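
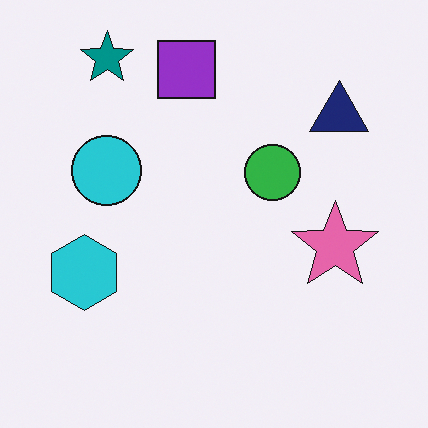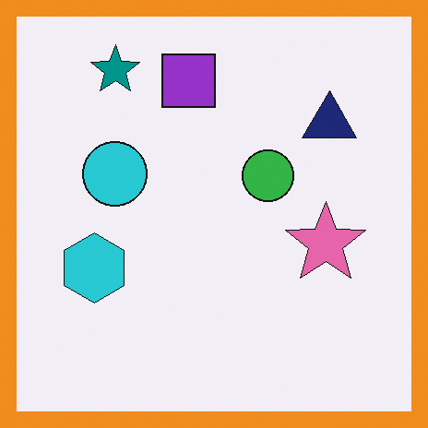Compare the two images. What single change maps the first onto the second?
The transformation is: framed with a orange border.

A solid orange frame runs around the edge of the second image, with the content slightly shrunk inside it.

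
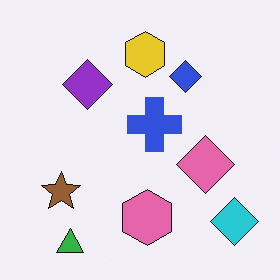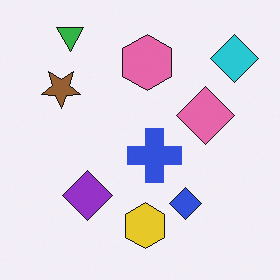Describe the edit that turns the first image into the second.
This is the original image flipped vertically (top ↔ bottom).

The green triangle is in the bottom-left of the first image and the top-left of the second — shapes on opposite sides of the horizontal midline have swapped in a mirror flip.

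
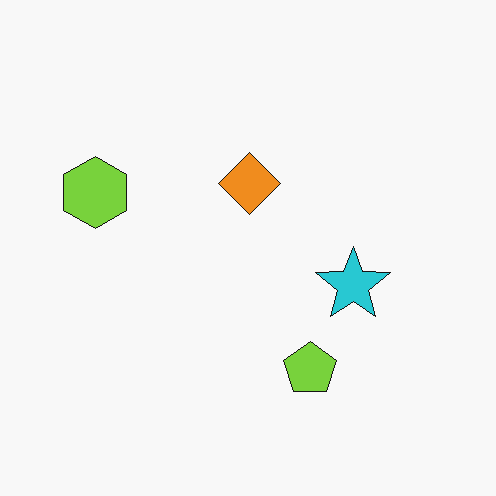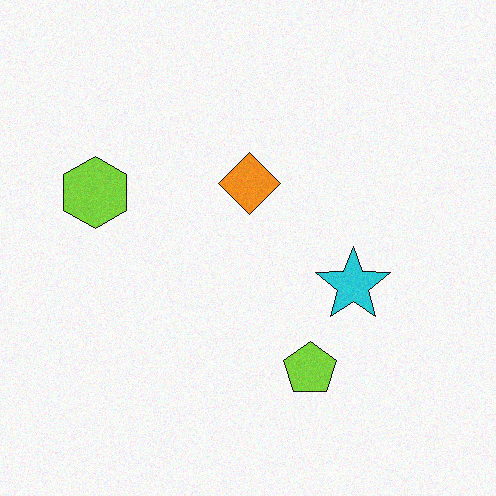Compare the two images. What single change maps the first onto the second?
The transformation is: degraded with subtle gaussian noise.

Random speckle covers the whole image, including the flat background.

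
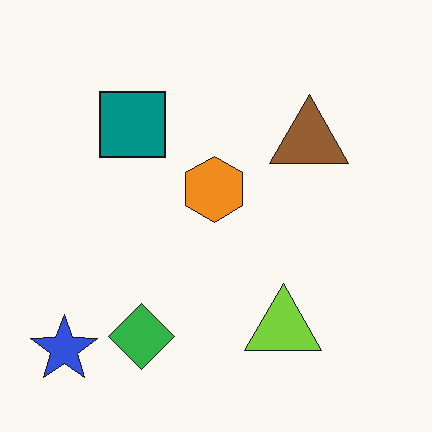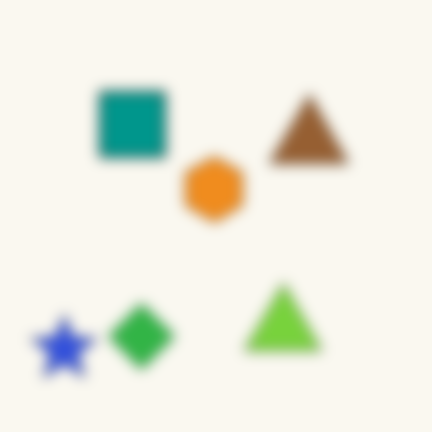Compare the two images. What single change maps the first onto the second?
Strongly gaussian-blurred.

Shape edges and outlines are uniformly softened across the whole image.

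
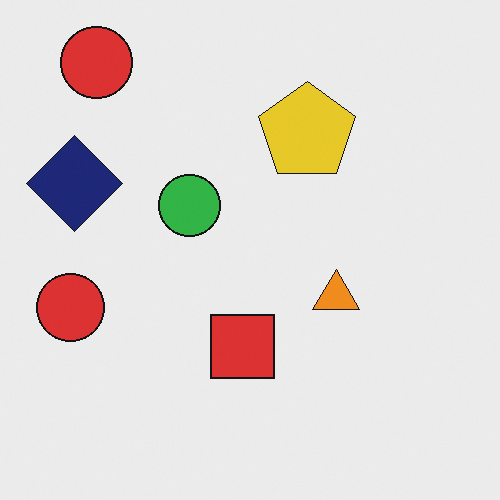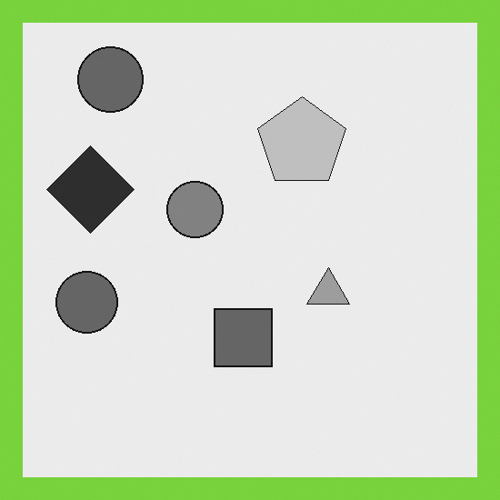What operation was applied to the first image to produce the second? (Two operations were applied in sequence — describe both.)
The transformation is: converted to grayscale, then framed with a lime border.

All color is removed — every shape is now a shade of grey. A solid lime frame runs around the edge of the second image, with the content slightly shrunk inside it.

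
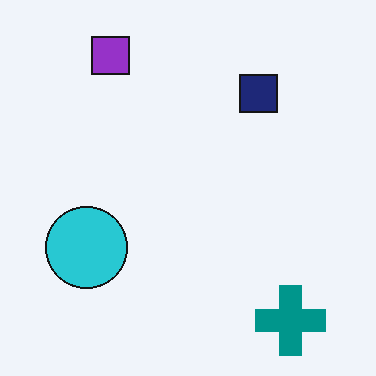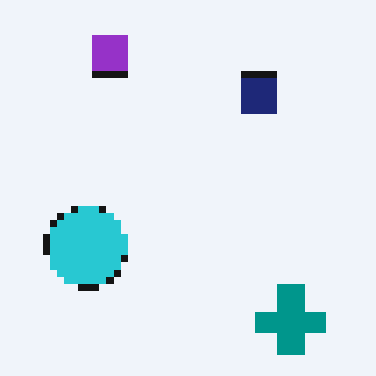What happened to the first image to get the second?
The second image is the first moderately pixelated.

Shapes are reduced to large square blocks; fine edges and outlines are lost — a downscale-then-upscale (mosaic) effect.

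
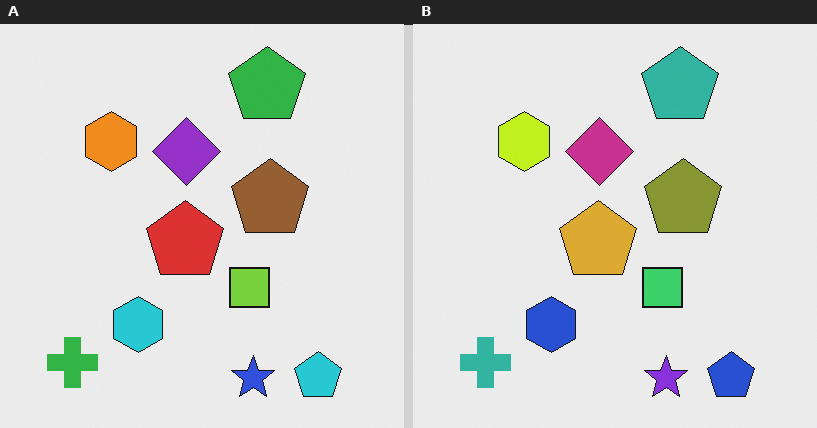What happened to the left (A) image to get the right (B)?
The right (B) image is the left (A) hue-shifted slightly.

Every shape's color has rotated by the same amount around the hue wheel — a uniform hue shift.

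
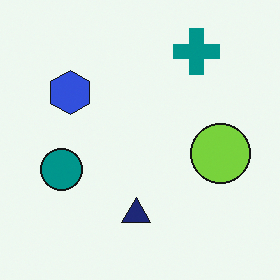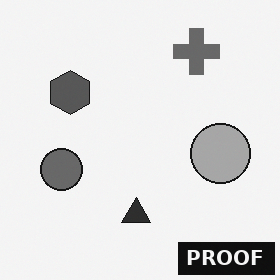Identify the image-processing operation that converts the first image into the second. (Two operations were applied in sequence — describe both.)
Converted to grayscale, then watermarked with the text "PROOF" in the lower-right corner.

All color is removed — every shape is now a shade of grey. A dark label reading "PROOF" appears in the lower-right corner.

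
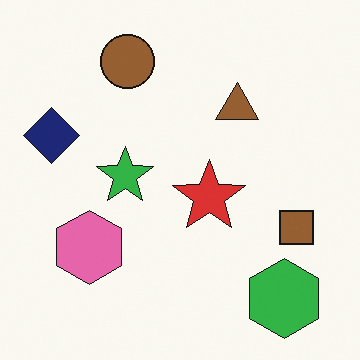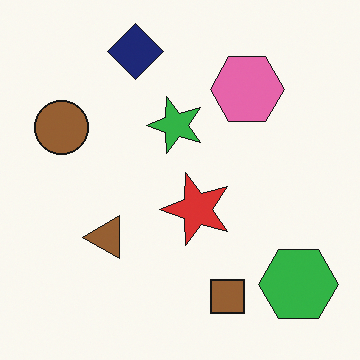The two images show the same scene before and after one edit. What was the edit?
This is the original image transposed (reflected across the top-left ↔ bottom-right diagonal).

Shapes have swapped their row and column positions — what was in the top-right is now in the bottom-left — a diagonal reflection.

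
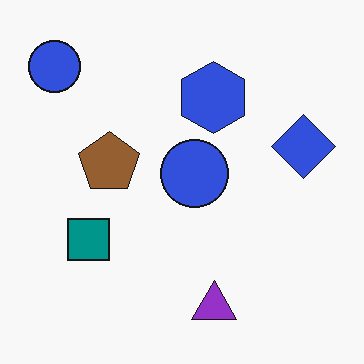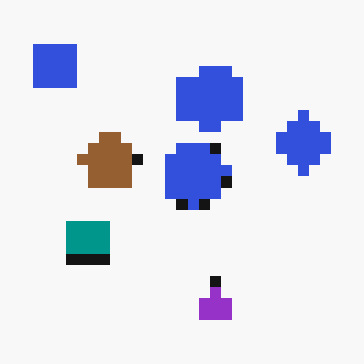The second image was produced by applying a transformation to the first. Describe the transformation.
The second image is the first coarsely pixelated.

Shapes are reduced to large square blocks; fine edges and outlines are lost — a downscale-then-upscale (mosaic) effect.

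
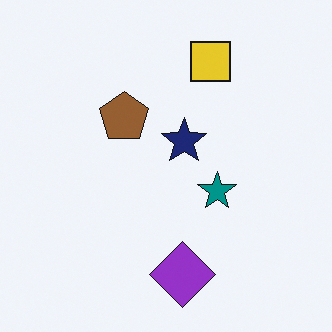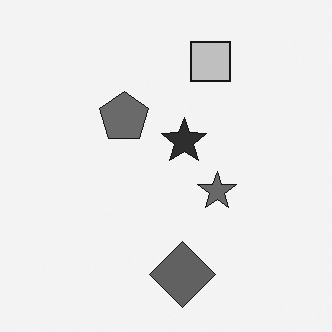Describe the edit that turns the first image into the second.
The image was converted to grayscale.

All color is removed — every shape is now a shade of grey.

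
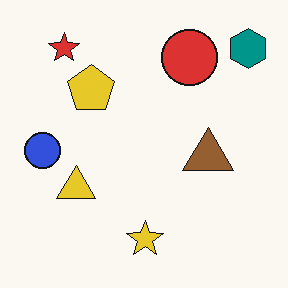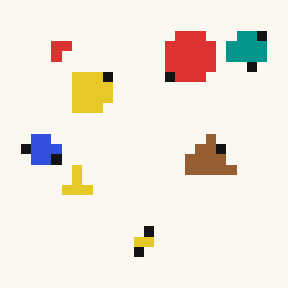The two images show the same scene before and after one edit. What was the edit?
Coarsely pixelated.

Shapes are reduced to large square blocks; fine edges and outlines are lost — a downscale-then-upscale (mosaic) effect.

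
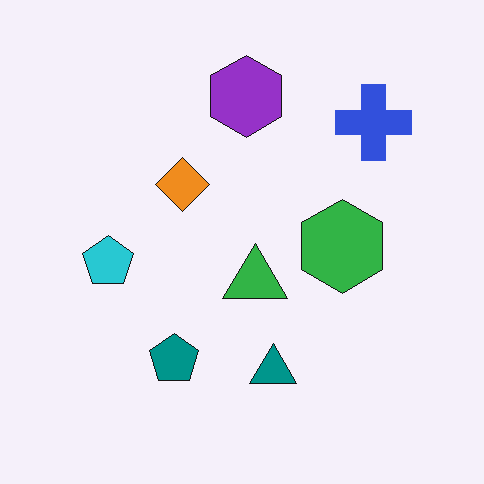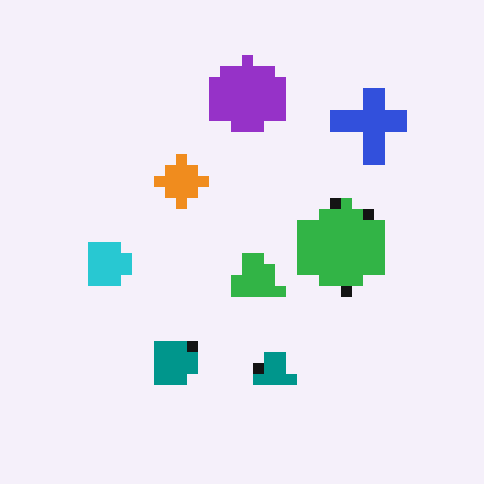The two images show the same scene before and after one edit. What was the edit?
This is the original image heavily pixelated into large blocks.

Shapes are reduced to large square blocks; fine edges and outlines are lost — a downscale-then-upscale (mosaic) effect.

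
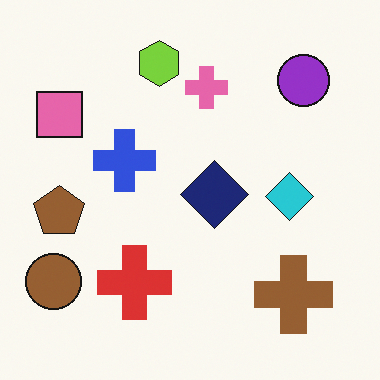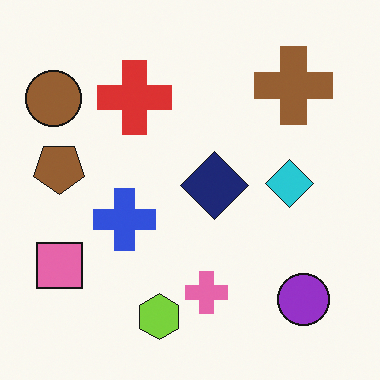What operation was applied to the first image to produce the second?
The transformation is: flipped vertically (top ↔ bottom).

The lime hexagon is in the top of the first image and the bottom of the second — shapes on opposite sides of the horizontal midline have swapped in a mirror flip.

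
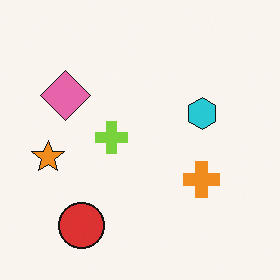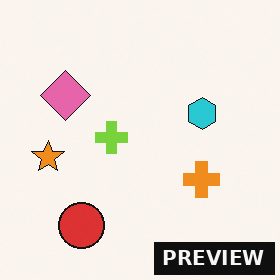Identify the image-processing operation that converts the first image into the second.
This is the original image watermarked with the text "PREVIEW" in the lower-right corner.

A dark label reading "PREVIEW" appears in the lower-right corner.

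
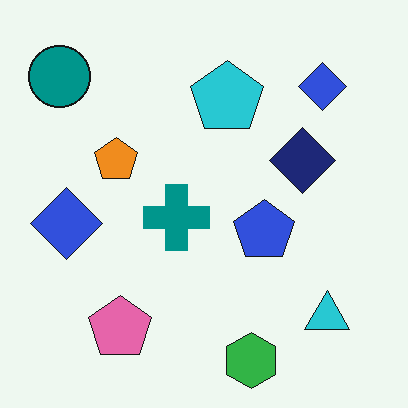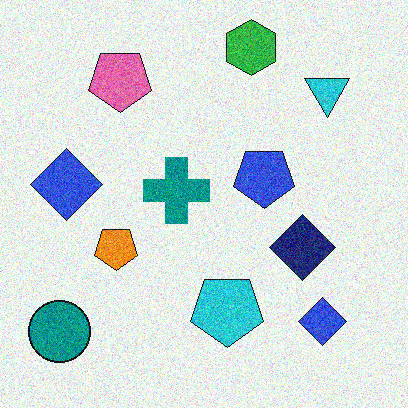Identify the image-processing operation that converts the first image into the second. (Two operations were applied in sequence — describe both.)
Flipped vertically (top ↔ bottom), then degraded with moderate additive noise.

The green hexagon is in the bottom of the first image and the top of the second — shapes on opposite sides of the horizontal midline have swapped in a mirror flip. Random speckle covers the whole image, including the flat background.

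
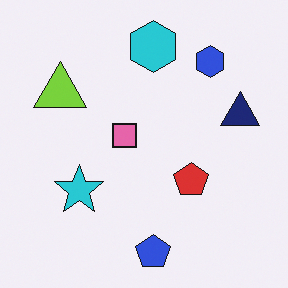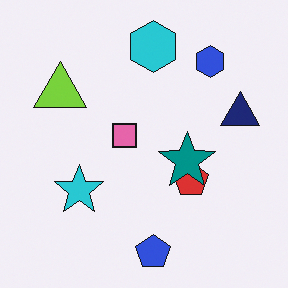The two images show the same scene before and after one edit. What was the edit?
The second image is the first overlaid with an additional teal star.

A teal star appears in the second image that is absent from the first.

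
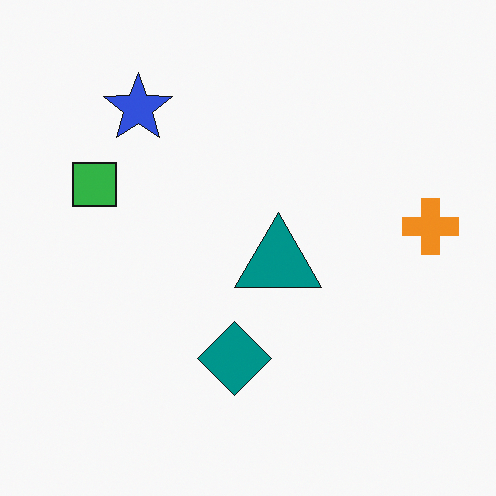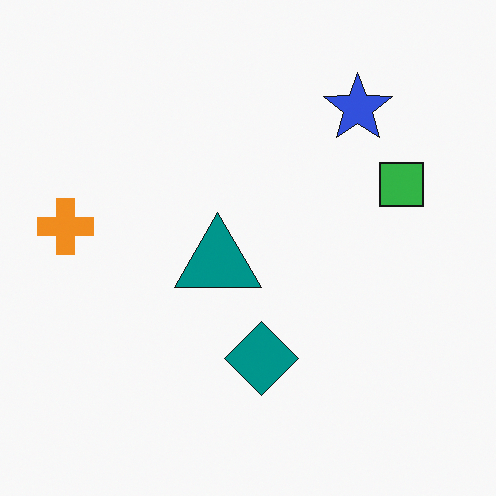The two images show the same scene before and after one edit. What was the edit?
It was flipped horizontally (left ↔ right).

The orange cross is in the right of the first image and the left of the second — shapes on opposite sides of the vertical midline have swapped in a mirror flip.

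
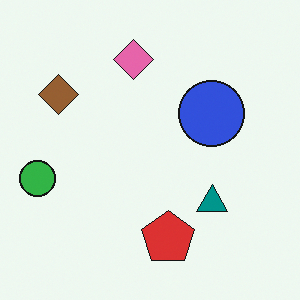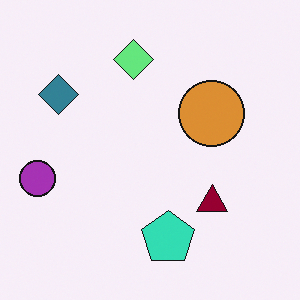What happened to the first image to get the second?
Hue-shifted through roughly half the color wheel.

Every shape's color has rotated by the same amount around the hue wheel — a uniform hue shift.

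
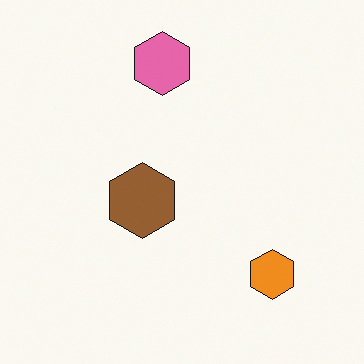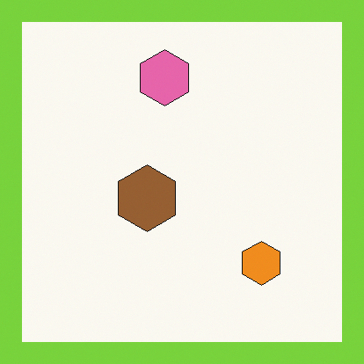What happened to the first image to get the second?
This is the original image framed with a lime border.

A solid lime frame runs around the edge of the second image, with the content slightly shrunk inside it.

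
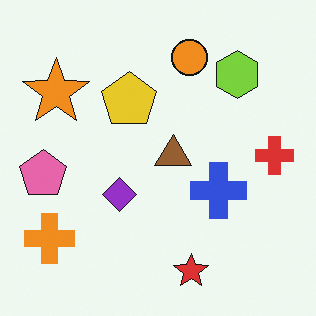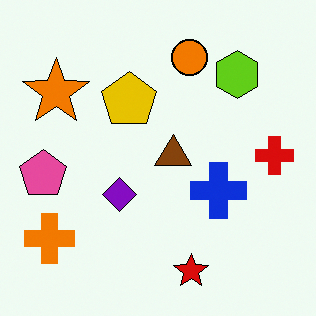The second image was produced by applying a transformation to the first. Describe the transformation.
Given slightly increased contrast.

Tones are pushed away from mid-grey across the whole image — a global contrast change.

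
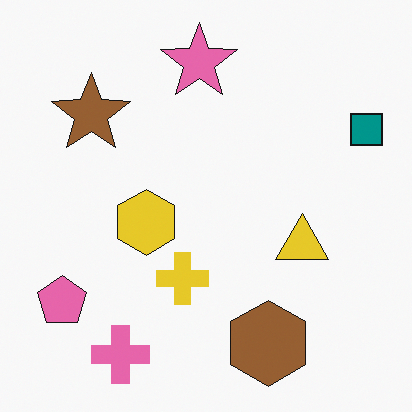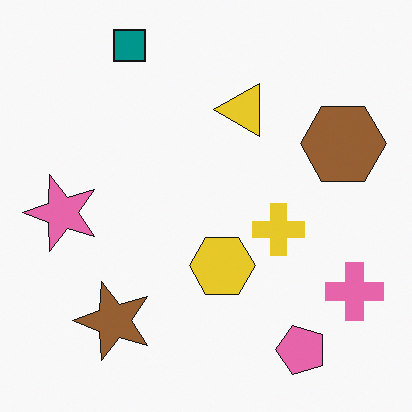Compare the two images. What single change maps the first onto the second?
The transformation is: rotated 90° counter-clockwise.

The teal square sits in the top-right of the first image and the top-left of the second — consistent with a whole-image 90° counter-clockwise rotation.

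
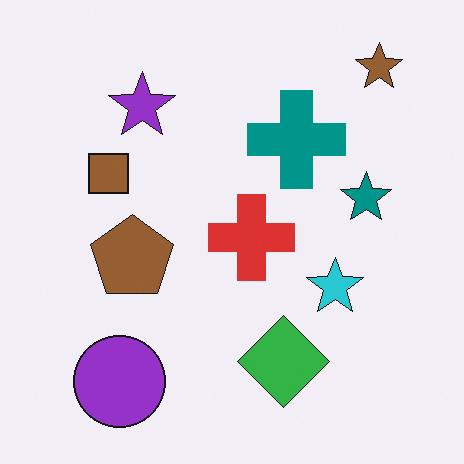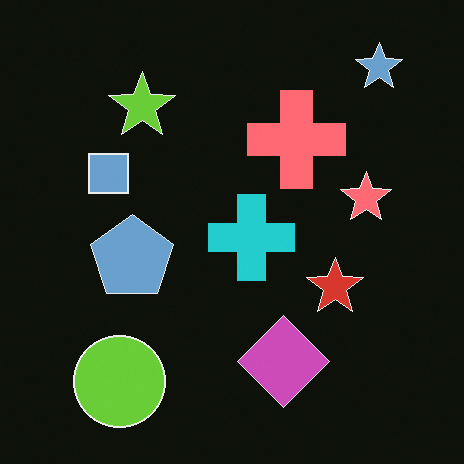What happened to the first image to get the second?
The transformation is: color-inverted (negative).

The light background has become dark and every shape's color is its complement — a photographic negative.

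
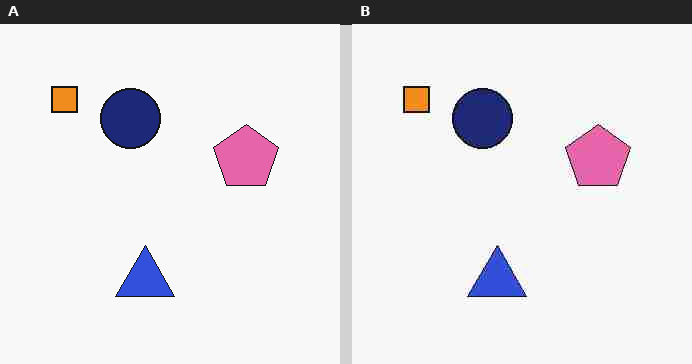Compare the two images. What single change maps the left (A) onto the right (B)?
This is the original image heavily JPEG-compressed with obvious blocking artifacts.

Blocky 8×8 compression artifacts appear around shape edges and the flat background shows ringing — characteristic JPEG degradation.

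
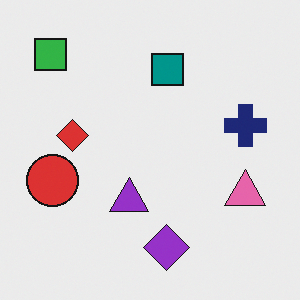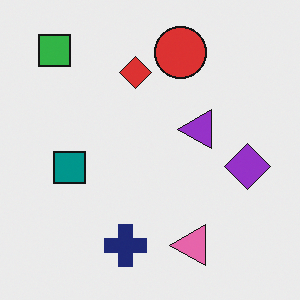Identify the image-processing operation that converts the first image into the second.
The transformation is: transposed (reflected across the top-left ↔ bottom-right diagonal).

Shapes have swapped their row and column positions — what was in the top-right is now in the bottom-left — a diagonal reflection.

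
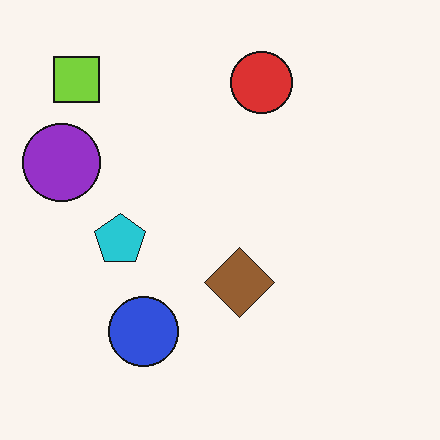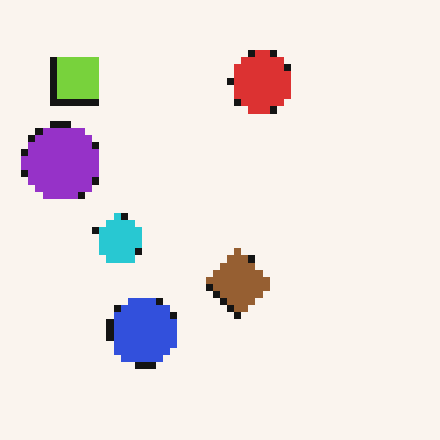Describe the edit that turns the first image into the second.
Pixelated into visible square blocks.

Shapes are reduced to large square blocks; fine edges and outlines are lost — a downscale-then-upscale (mosaic) effect.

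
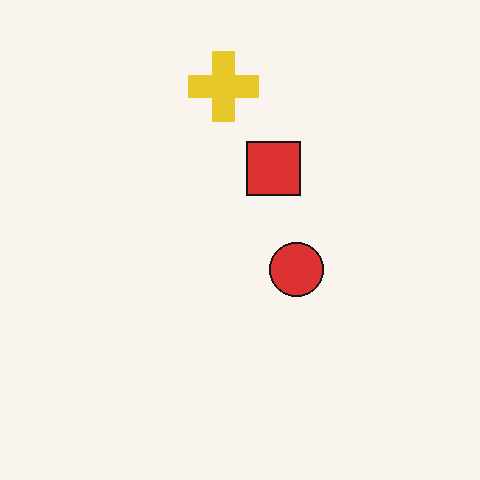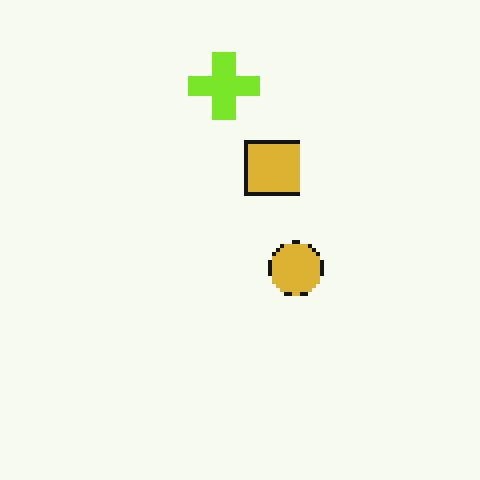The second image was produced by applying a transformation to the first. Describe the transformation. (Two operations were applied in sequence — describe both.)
Hue-shifted by a small amount, then lightly pixelated (a mild mosaic effect).

Every shape's color has rotated by the same amount around the hue wheel — a uniform hue shift. Shapes are reduced to large square blocks; fine edges and outlines are lost — a downscale-then-upscale (mosaic) effect.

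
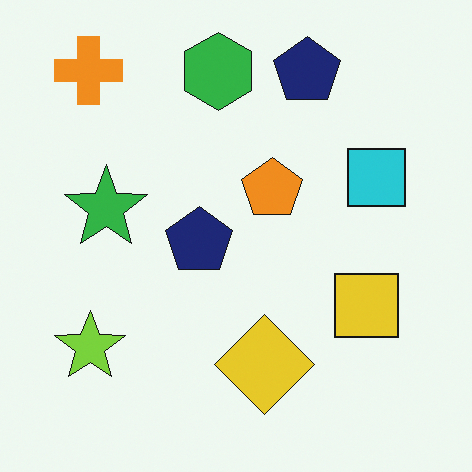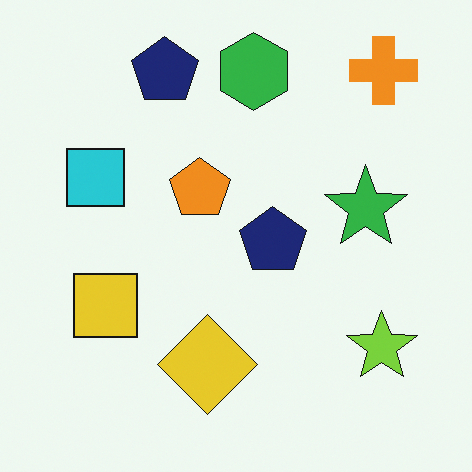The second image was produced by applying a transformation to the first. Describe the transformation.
Flipped horizontally (left ↔ right).

The orange cross is in the top-left of the first image and the top-right of the second — shapes on opposite sides of the vertical midline have swapped in a mirror flip.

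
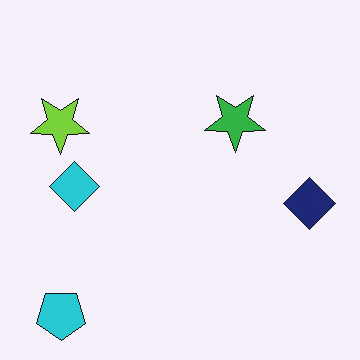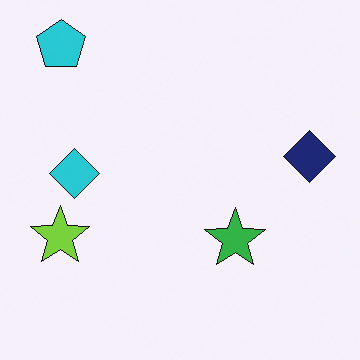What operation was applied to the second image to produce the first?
The transformation is: flipped vertically (top ↔ bottom).

The cyan pentagon is in the top-left of the second image and the bottom-left of the first — shapes on opposite sides of the horizontal midline have swapped in a mirror flip.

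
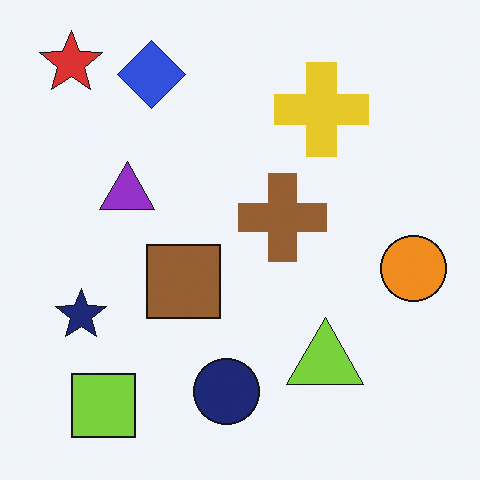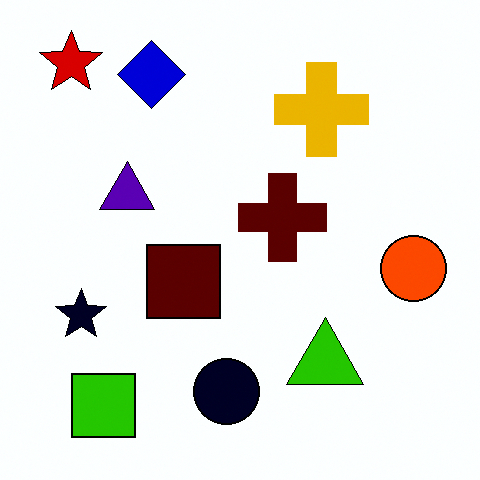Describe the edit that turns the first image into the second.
The image was given much higher contrast.

Tones are pushed away from mid-grey across the whole image — a global contrast change.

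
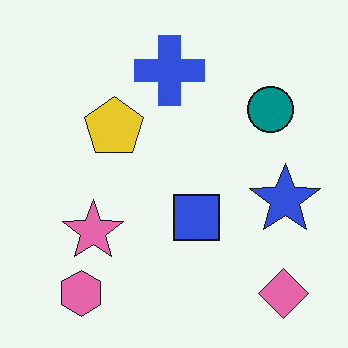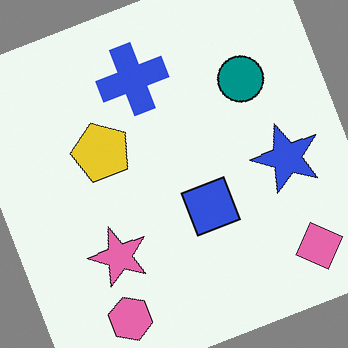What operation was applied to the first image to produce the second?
The transformation is: rotated counter-clockwise by a clearly visible amount.

Every shape is tilted by the same angle and the image corners show triangular fill wedges — a whole-image rotation by a non-right angle.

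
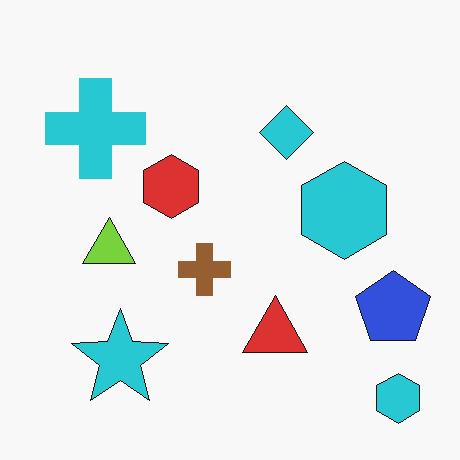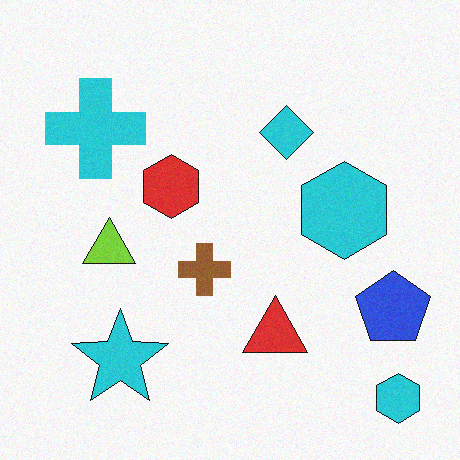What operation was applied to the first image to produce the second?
The image was degraded with light additive noise.

Random speckle covers the whole image, including the flat background.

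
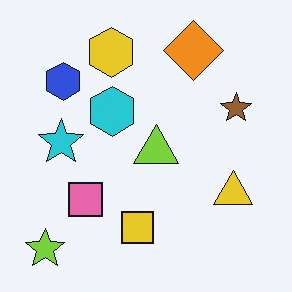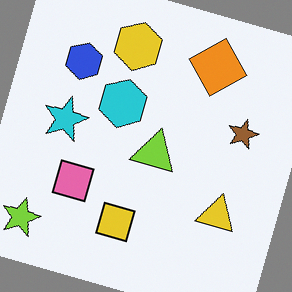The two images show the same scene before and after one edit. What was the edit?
The second image is the first rotated clockwise by a moderate amount.

Every shape is tilted by the same angle and the image corners show triangular fill wedges — a whole-image rotation by a non-right angle.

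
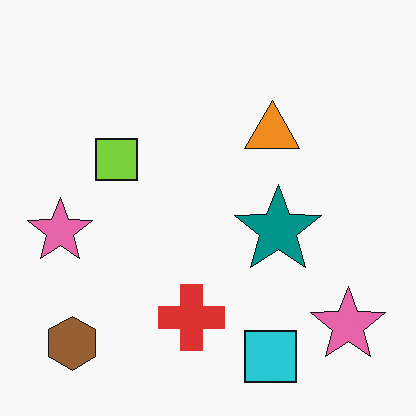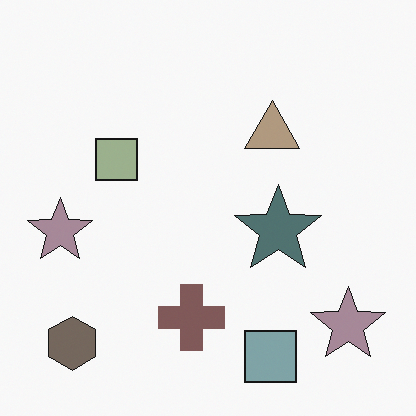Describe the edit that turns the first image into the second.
It was heavily desaturated.

All colors are more muted and greyish — a global saturation change.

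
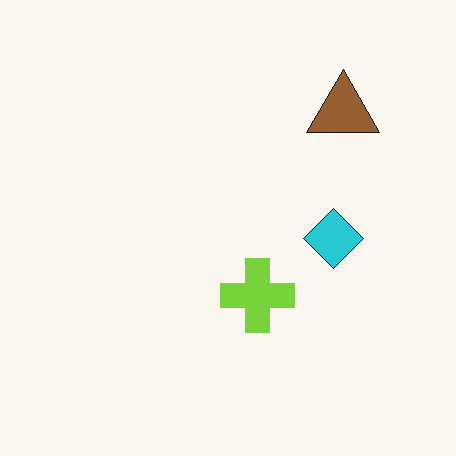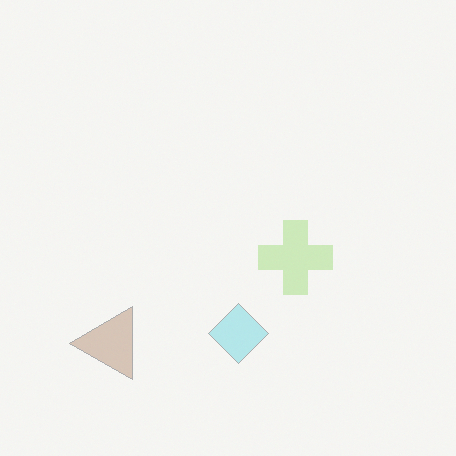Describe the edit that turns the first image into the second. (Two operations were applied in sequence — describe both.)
The second image is the first washed out (contrast reduced), then transposed (reflected across the top-left ↔ bottom-right diagonal).

Tones are pushed toward mid-grey across the whole image — a global contrast change. Shapes have swapped their row and column positions — what was in the top-right is now in the bottom-left — a diagonal reflection.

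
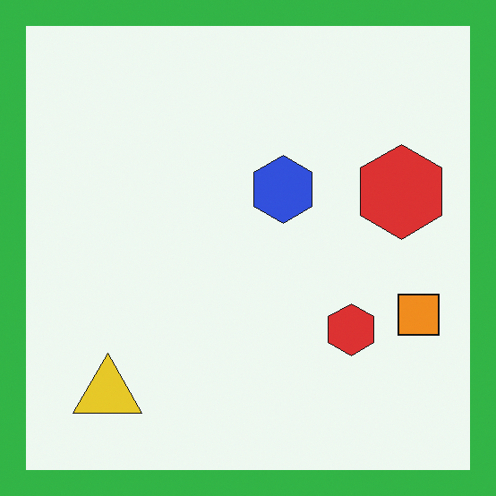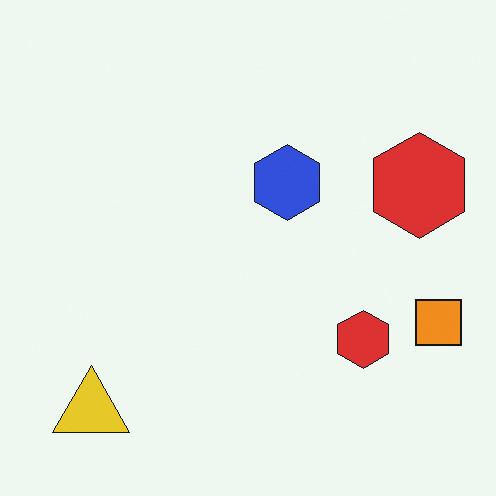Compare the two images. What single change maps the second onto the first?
The image was framed with a green border.

A solid green frame runs around the edge of the first image, with the content slightly shrunk inside it.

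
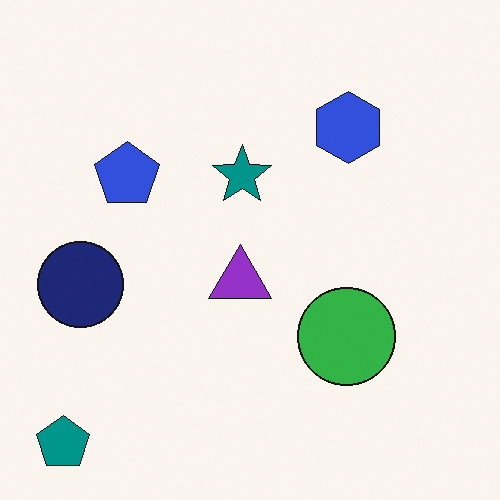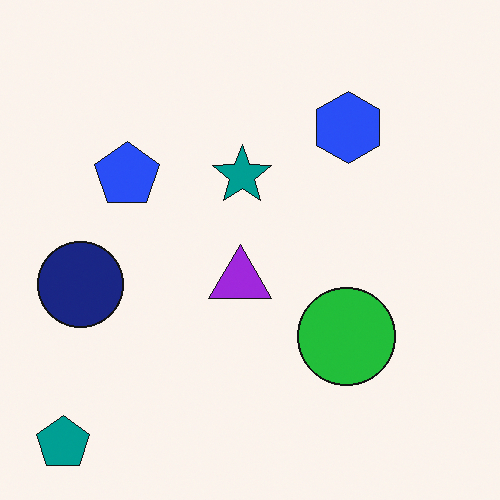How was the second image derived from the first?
Slightly oversaturated.

All colors are more vivid — a global saturation change.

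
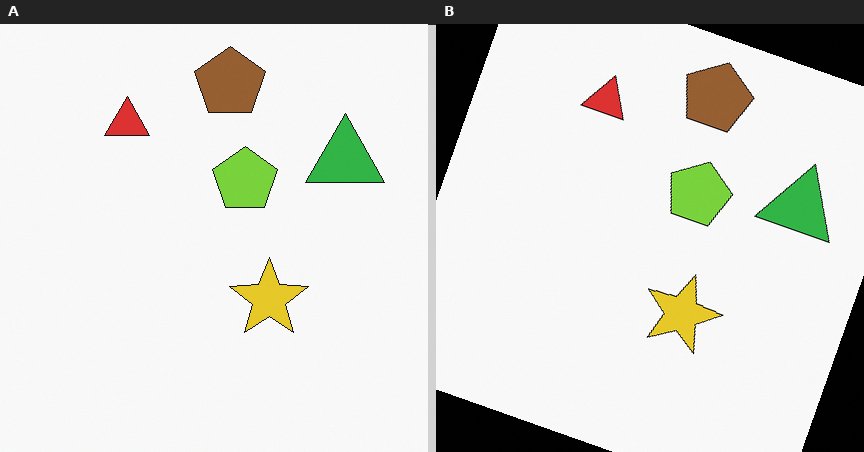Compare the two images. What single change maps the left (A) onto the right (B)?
It was rotated clockwise by a clearly visible amount.

Every shape is tilted by the same angle and the image corners show triangular fill wedges — a whole-image rotation by a non-right angle.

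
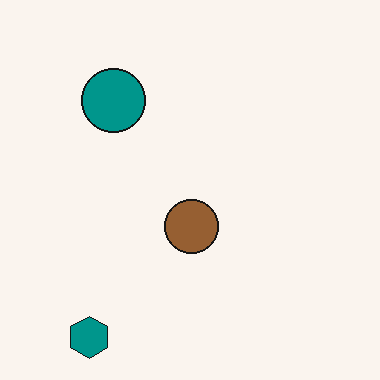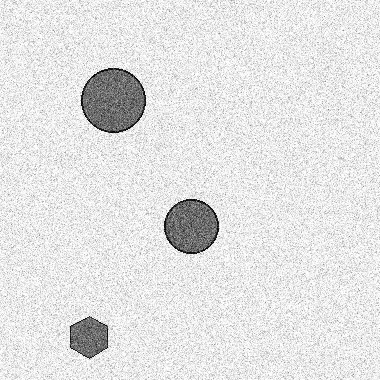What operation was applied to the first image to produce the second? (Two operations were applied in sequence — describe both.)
It was degraded with heavy additive noise, then converted to grayscale.

Random speckle covers the whole image, including the flat background. All color is removed — every shape is now a shade of grey.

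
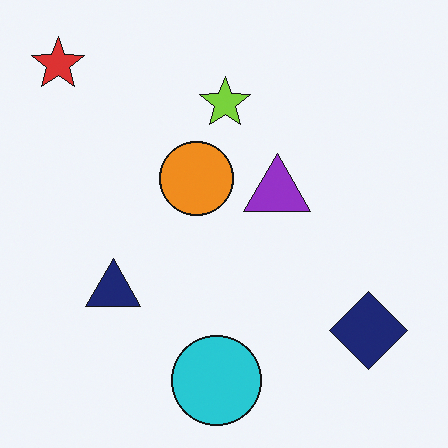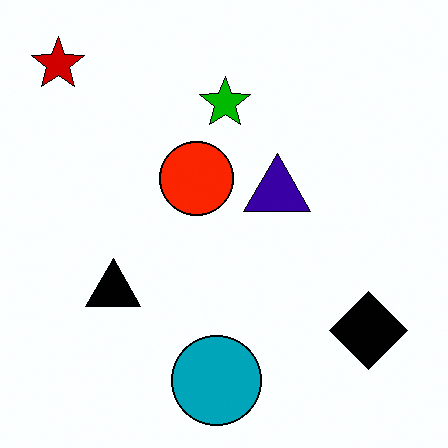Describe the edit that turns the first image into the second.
It was boosted in contrast.

Tones are pushed away from mid-grey across the whole image — a global contrast change.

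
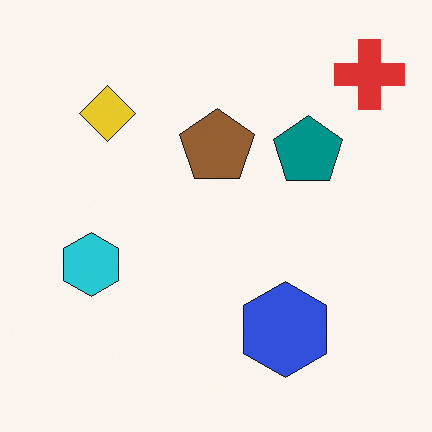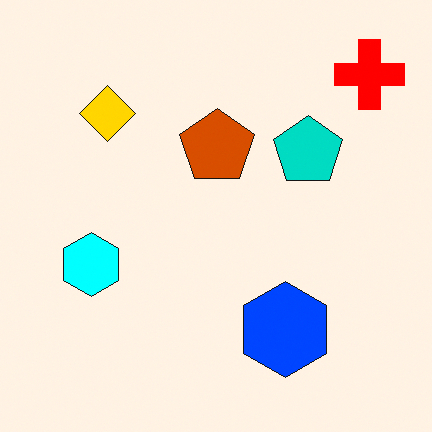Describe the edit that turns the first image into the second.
The transformation is: made much more vivid (saturation change).

All colors are more vivid — a global saturation change.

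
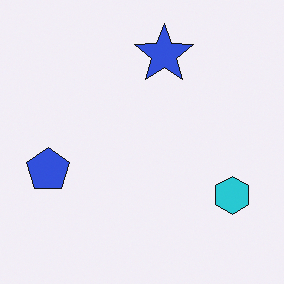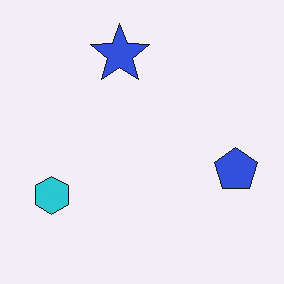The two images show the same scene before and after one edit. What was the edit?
This is the original image flipped horizontally (left ↔ right).

The blue pentagon is in the left of the first image and the right of the second — shapes on opposite sides of the vertical midline have swapped in a mirror flip.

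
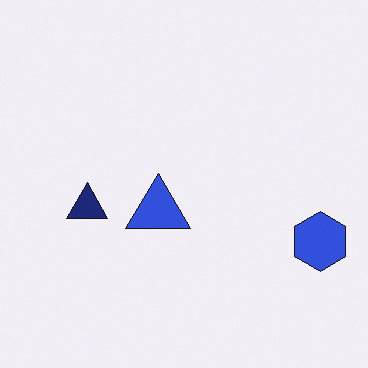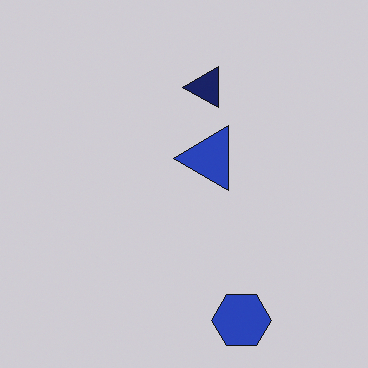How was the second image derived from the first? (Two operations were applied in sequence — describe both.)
The transformation is: transposed (reflected across the top-left ↔ bottom-right diagonal), then darkened a little.

Shapes have swapped their row and column positions — what was in the top-right is now in the bottom-left — a diagonal reflection. Every pixel — background and shapes alike — is uniformly darkened.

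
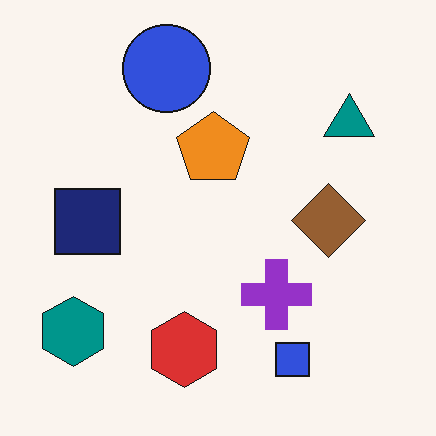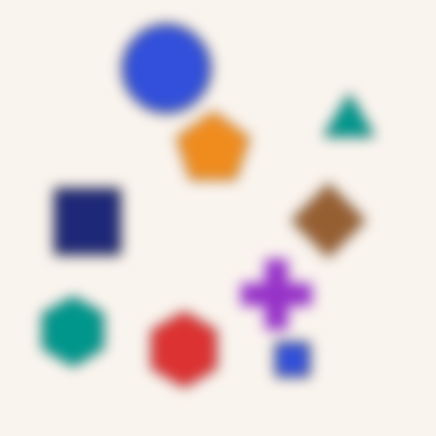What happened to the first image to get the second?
This is the original image heavily blurred.

Shape edges and outlines are uniformly softened across the whole image.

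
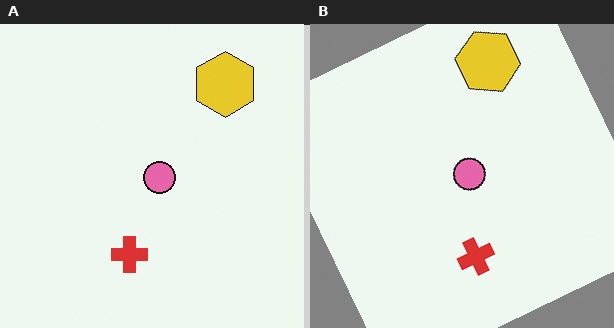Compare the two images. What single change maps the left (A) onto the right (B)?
Rotated counter-clockwise by a clearly visible amount.

Every shape is tilted by the same angle and the image corners show triangular fill wedges — a whole-image rotation by a non-right angle.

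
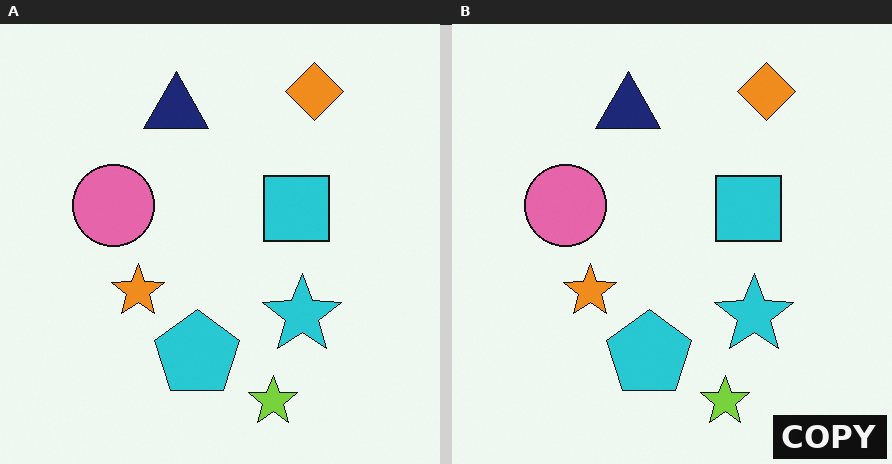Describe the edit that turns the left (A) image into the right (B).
The right (B) image is the left (A) watermarked with the text "COPY" in the lower-right corner.

A dark label reading "COPY" appears in the lower-right corner.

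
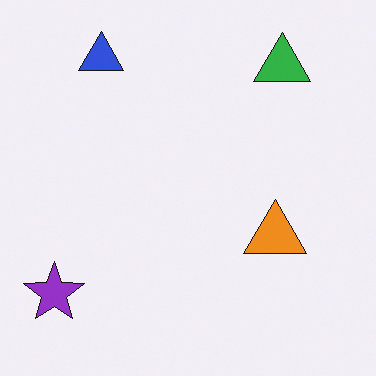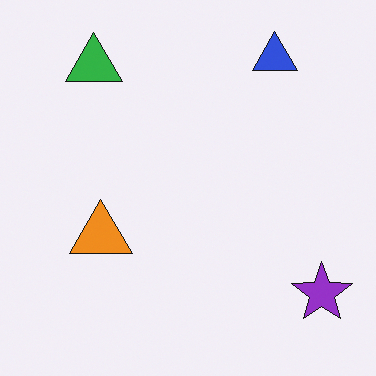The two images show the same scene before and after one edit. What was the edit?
Flipped horizontally (left ↔ right).

The purple star is in the bottom-left of the first image and the bottom-right of the second — shapes on opposite sides of the vertical midline have swapped in a mirror flip.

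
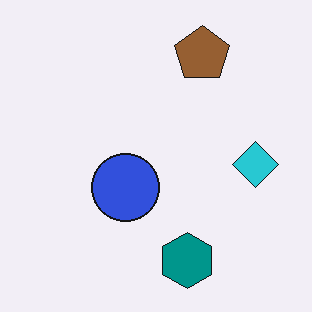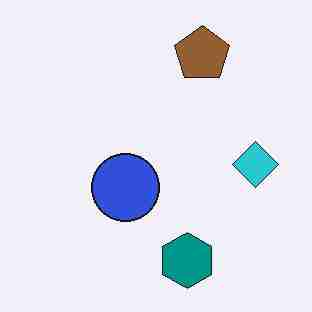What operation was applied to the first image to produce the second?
Heavily JPEG-compressed with obvious blocking artifacts.

Blocky 8×8 compression artifacts appear around shape edges and the flat background shows ringing — characteristic JPEG degradation.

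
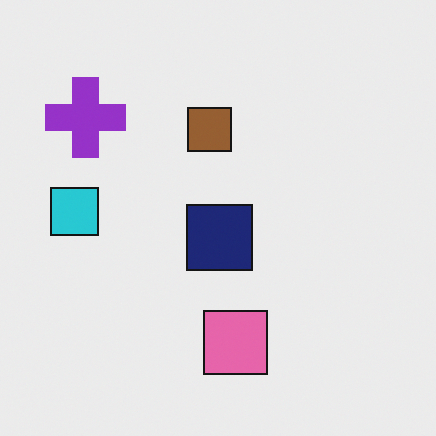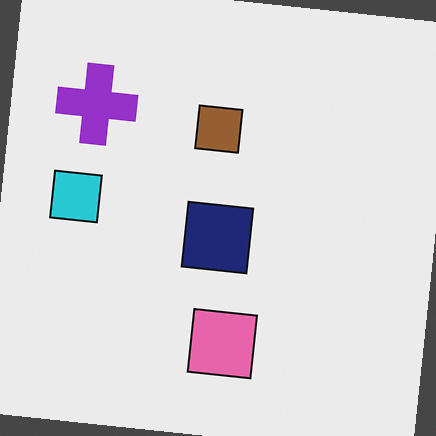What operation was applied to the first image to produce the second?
Rotated clockwise by a small amount.

Every shape is tilted by the same angle and the image corners show triangular fill wedges — a whole-image rotation by a non-right angle.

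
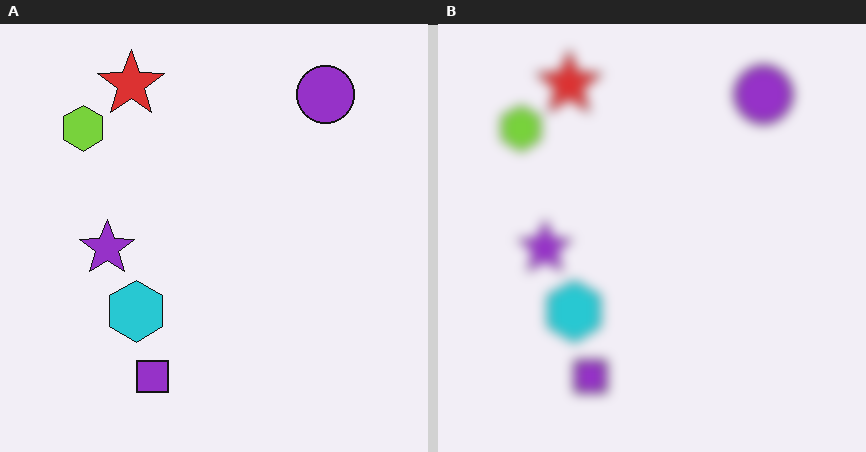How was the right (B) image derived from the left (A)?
The right (B) image is the left (A) heavily blurred.

Shape edges and outlines are uniformly softened across the whole image.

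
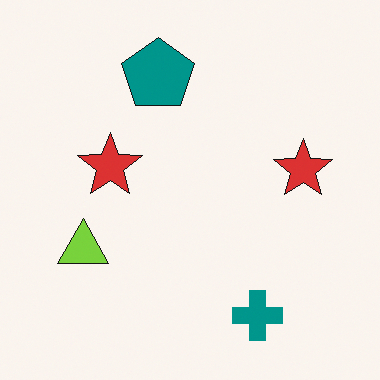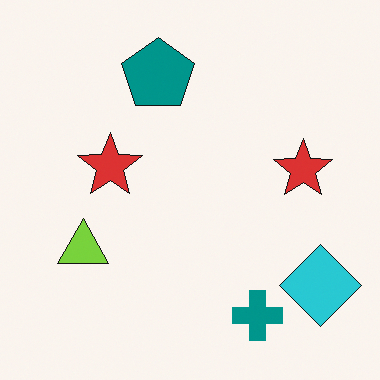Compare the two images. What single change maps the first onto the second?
This is the original image overlaid with an additional cyan diamond.

A cyan diamond appears in the second image that is absent from the first.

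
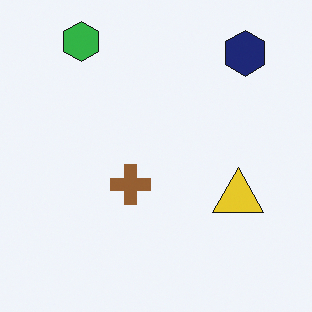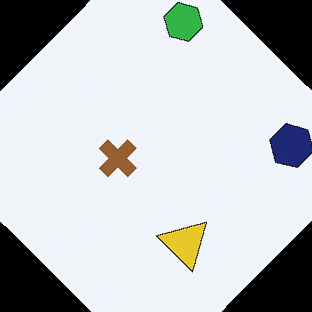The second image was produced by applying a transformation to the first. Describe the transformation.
It was rotated clockwise by a large amount — several tens of degrees.

Every shape is tilted by the same angle and the image corners show triangular fill wedges — a whole-image rotation by a non-right angle.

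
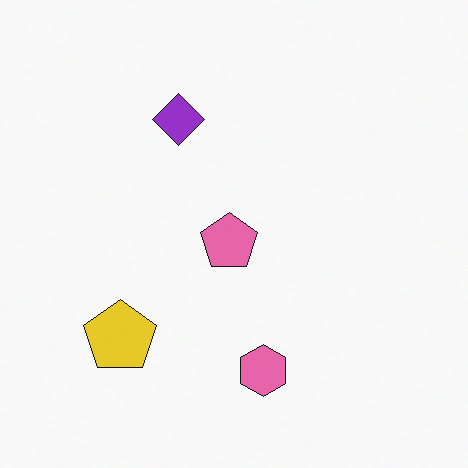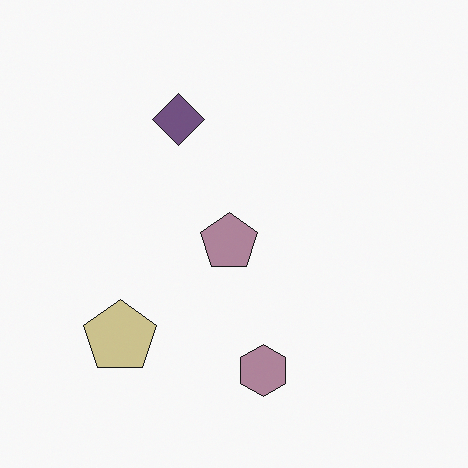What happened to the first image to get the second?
The second image is the first heavily desaturated.

All colors are more muted and greyish — a global saturation change.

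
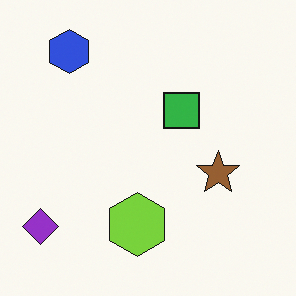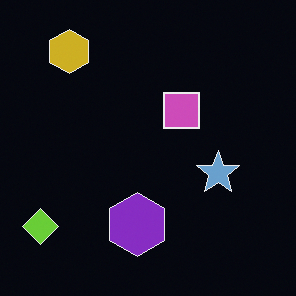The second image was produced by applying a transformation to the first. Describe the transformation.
Color-inverted (negative).

The light background has become dark and every shape's color is its complement — a photographic negative.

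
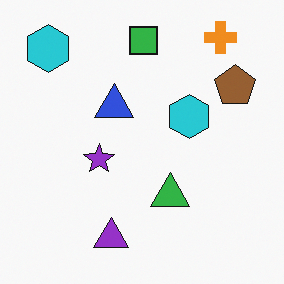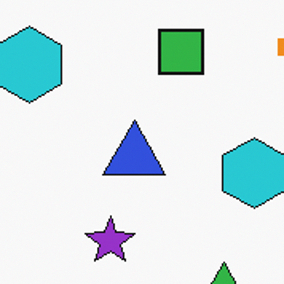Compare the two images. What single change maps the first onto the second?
It was cropped slightly and scaled back up.

The visible shapes are larger and the field of view is narrower; shapes near the original edges may be partly or wholly outside the frame — a crop-and-rescale.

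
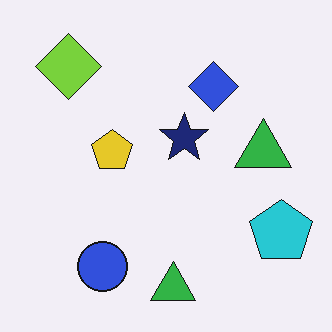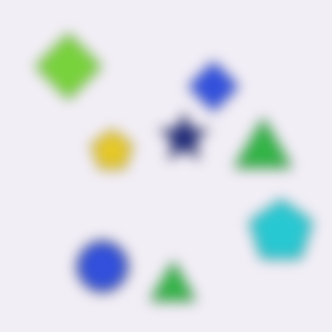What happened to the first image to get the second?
Heavily blurred.

Shape edges and outlines are uniformly softened across the whole image.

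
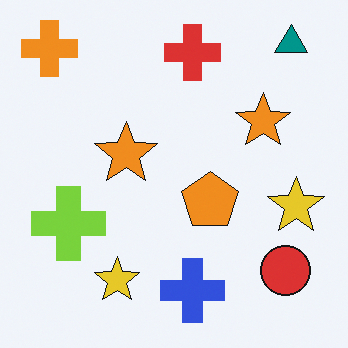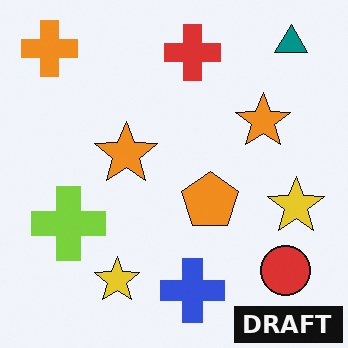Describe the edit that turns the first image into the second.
The image was watermarked with the text "DRAFT" in the lower-right corner.

A dark label reading "DRAFT" appears in the lower-right corner.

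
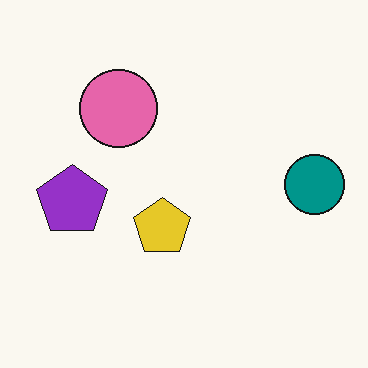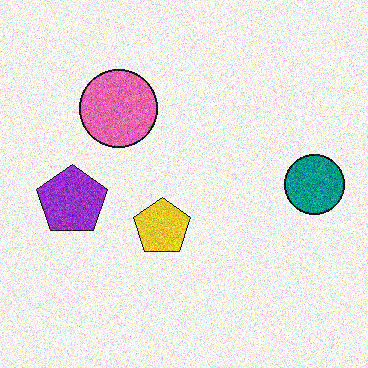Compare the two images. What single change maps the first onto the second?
The transformation is: degraded with a thick layer of grain.

Random speckle covers the whole image, including the flat background.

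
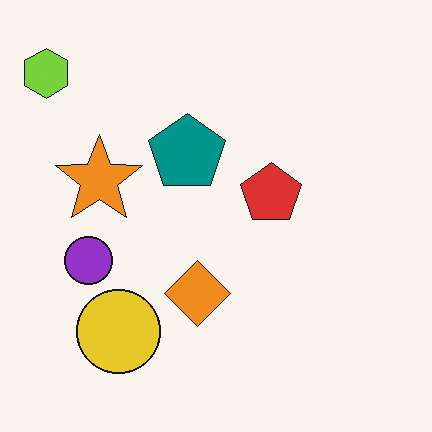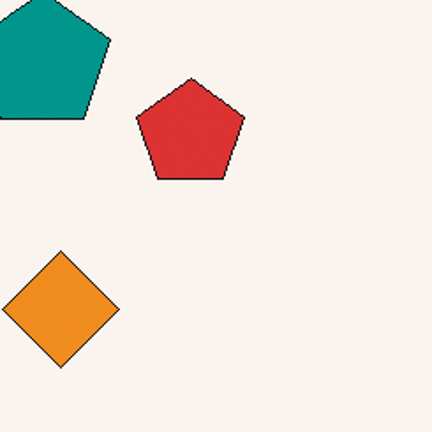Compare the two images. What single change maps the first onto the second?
It was cropped tightly and scaled back up.

The visible shapes are larger and the field of view is narrower; shapes near the original edges may be partly or wholly outside the frame — a crop-and-rescale.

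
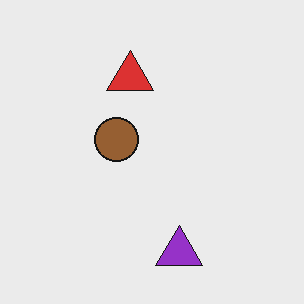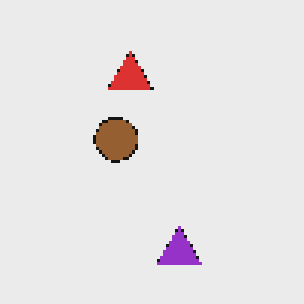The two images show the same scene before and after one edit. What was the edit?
The image was mildly pixelated.

Shapes are reduced to large square blocks; fine edges and outlines are lost — a downscale-then-upscale (mosaic) effect.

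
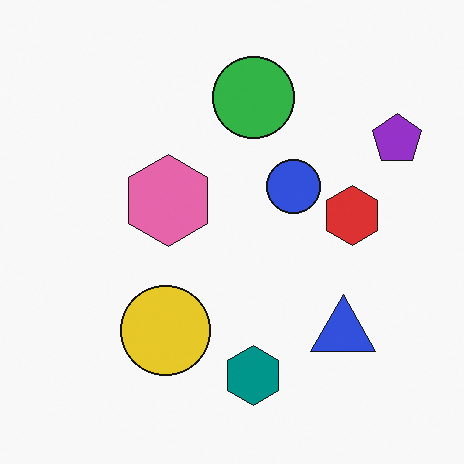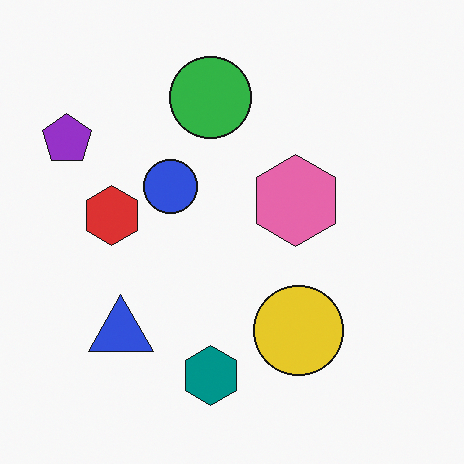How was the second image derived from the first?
The second image is the first flipped horizontally (left ↔ right).

The purple pentagon is in the top-right of the first image and the top-left of the second — shapes on opposite sides of the vertical midline have swapped in a mirror flip.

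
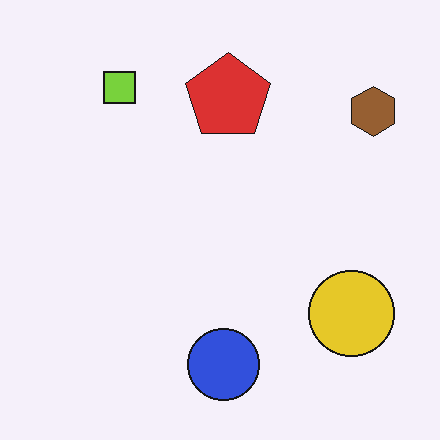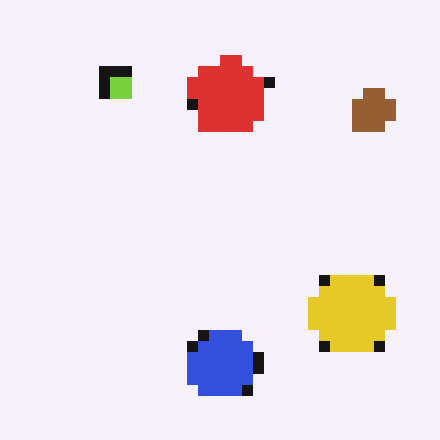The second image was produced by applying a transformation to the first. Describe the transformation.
This is the original image coarsely pixelated.

Shapes are reduced to large square blocks; fine edges and outlines are lost — a downscale-then-upscale (mosaic) effect.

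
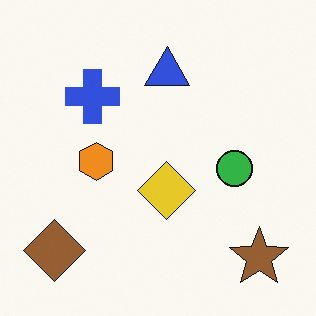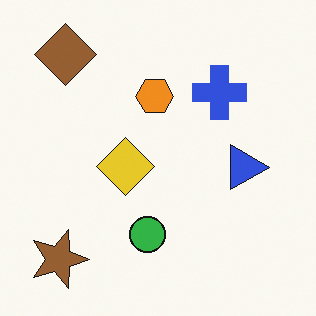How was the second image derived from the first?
Rotated 90° clockwise.

The brown star sits in the bottom-right of the first image and the bottom-left of the second — consistent with a whole-image 90° clockwise rotation.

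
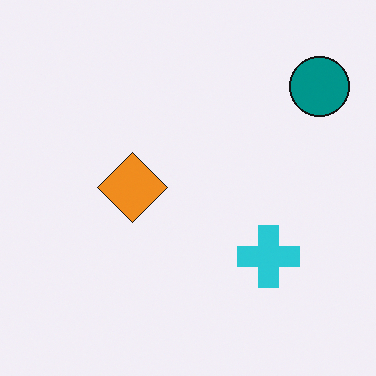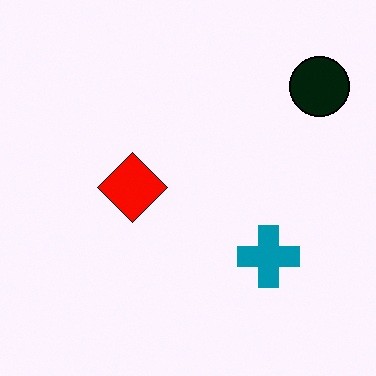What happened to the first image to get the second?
The image was boosted in contrast.

Tones are pushed away from mid-grey across the whole image — a global contrast change.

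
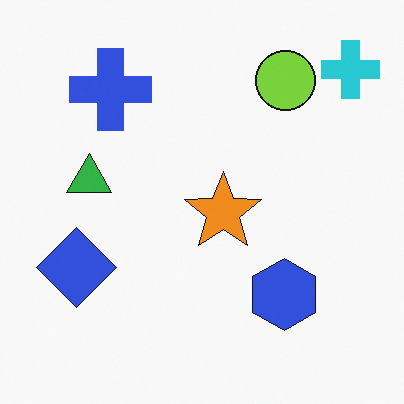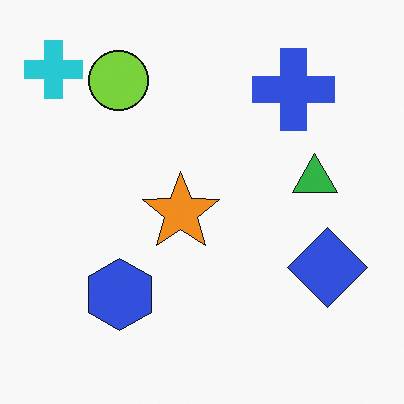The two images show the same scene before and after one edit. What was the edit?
The second image is the first flipped horizontally (left ↔ right).

The cyan cross is in the top-right of the first image and the top-left of the second — shapes on opposite sides of the vertical midline have swapped in a mirror flip.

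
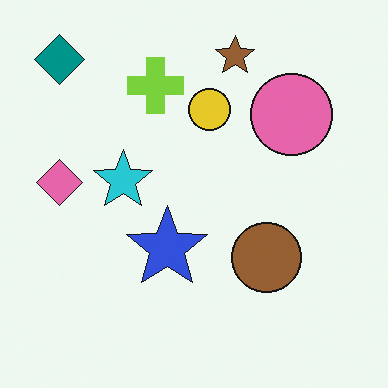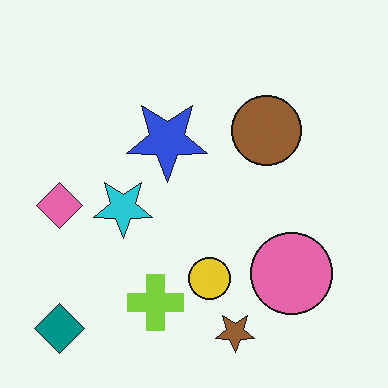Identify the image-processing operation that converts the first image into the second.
It was flipped vertically (top ↔ bottom).

The brown star is in the top of the first image and the bottom of the second — shapes on opposite sides of the horizontal midline have swapped in a mirror flip.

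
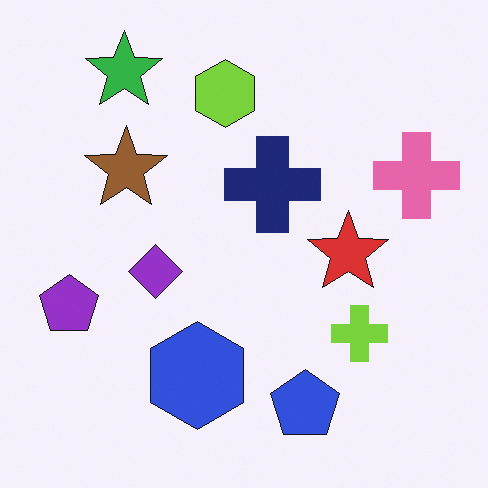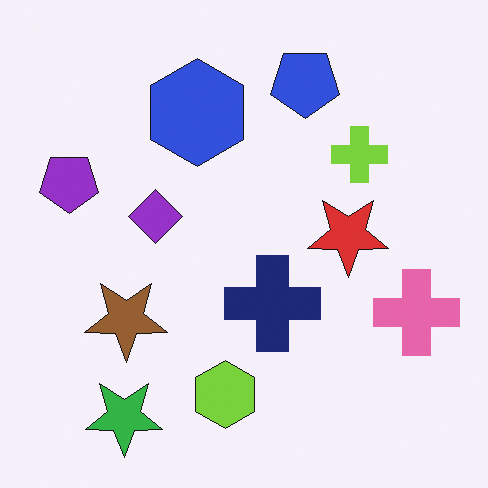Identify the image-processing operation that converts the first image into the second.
This is the original image flipped vertically (top ↔ bottom).

The green star is in the top-left of the first image and the bottom-left of the second — shapes on opposite sides of the horizontal midline have swapped in a mirror flip.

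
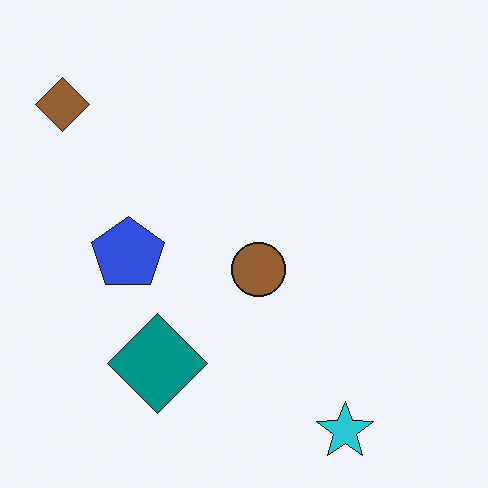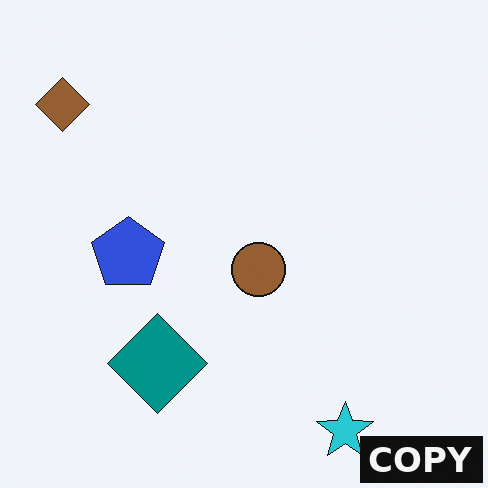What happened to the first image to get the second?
Watermarked with the text "COPY" in the lower-right corner.

A dark label reading "COPY" appears in the lower-right corner.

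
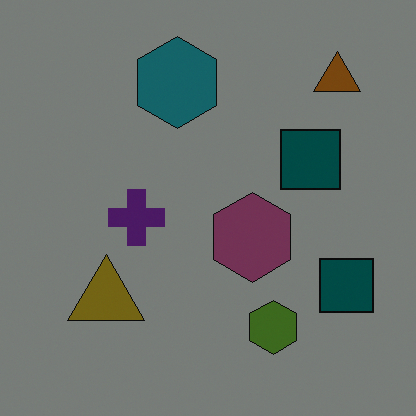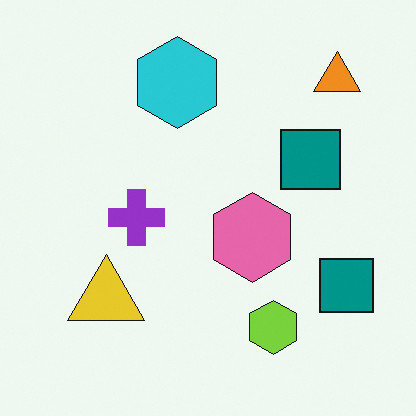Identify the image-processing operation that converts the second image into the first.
The image was substantially darkened.

Every pixel — background and shapes alike — is uniformly darkened.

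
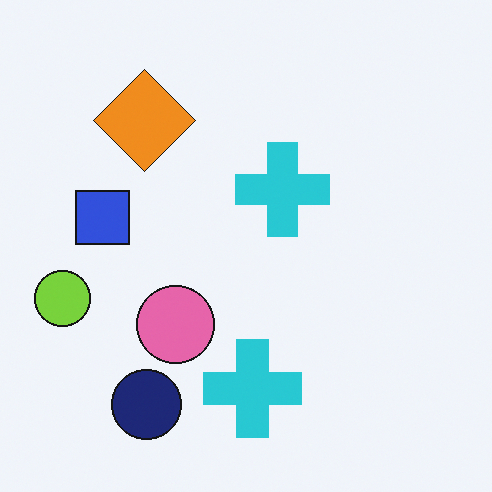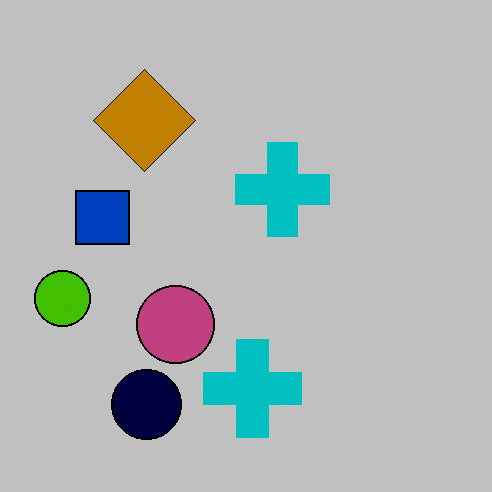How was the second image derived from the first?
The image was heavily posterized to just a handful of flat colors.

Each flat color has snapped to a coarser quantized level — most visibly, the near-white background has dropped to a flat grey.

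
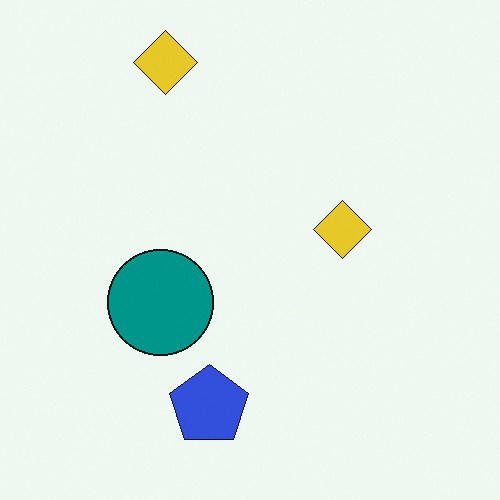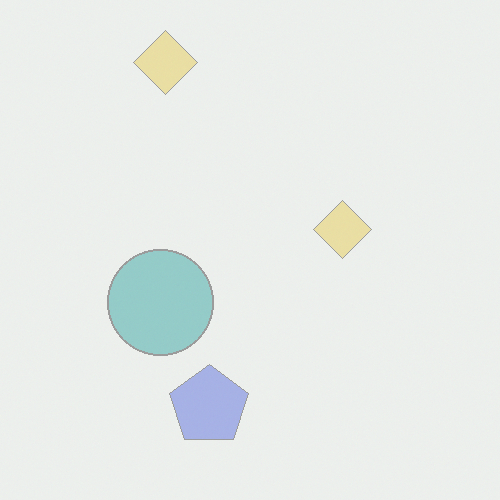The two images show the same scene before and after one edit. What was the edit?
The image was given much lower contrast.

Tones are pushed toward mid-grey across the whole image — a global contrast change.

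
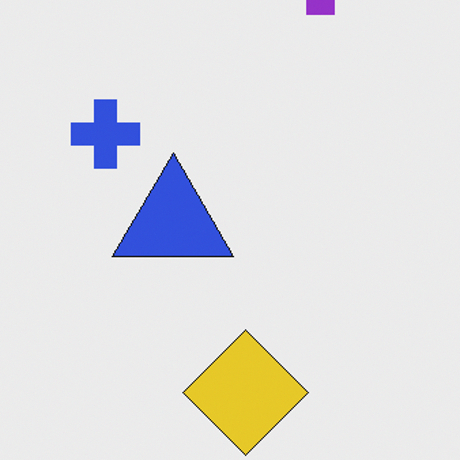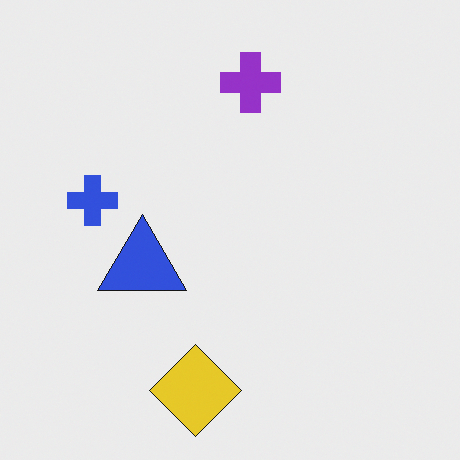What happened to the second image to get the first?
The image was cropped to a modestly smaller region and rescaled.

The visible shapes are larger and the field of view is narrower; shapes near the original edges may be partly or wholly outside the frame — a crop-and-rescale.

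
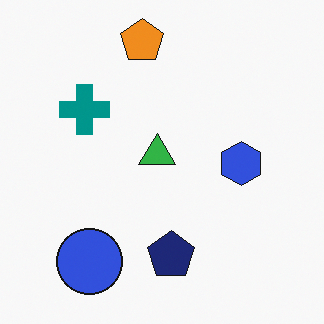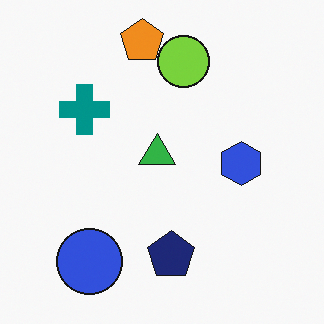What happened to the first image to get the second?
This is the original image overlaid with an additional lime circle.

A lime circle appears in the second image that is absent from the first.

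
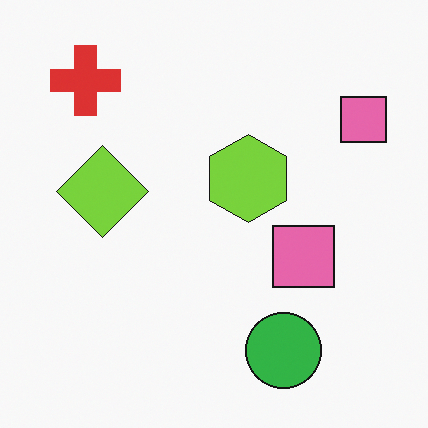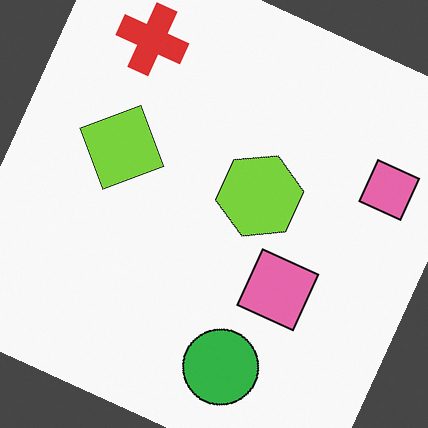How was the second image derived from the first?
Rotated clockwise by a clearly visible amount.

Every shape is tilted by the same angle and the image corners show triangular fill wedges — a whole-image rotation by a non-right angle.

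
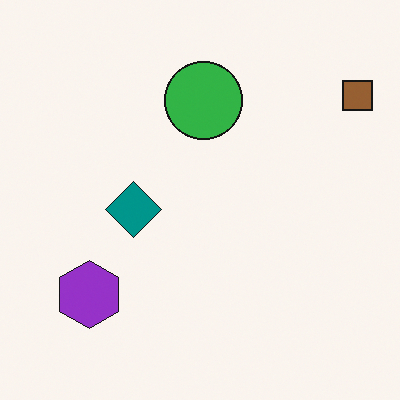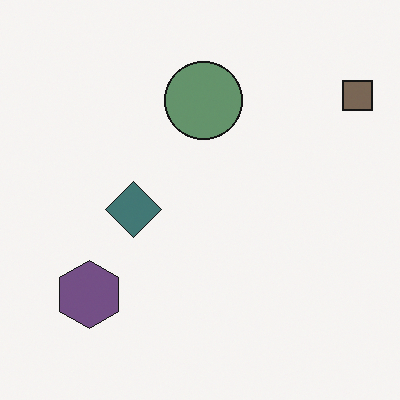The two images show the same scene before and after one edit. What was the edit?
The image was made much more muted (saturation change).

All colors are more muted and greyish — a global saturation change.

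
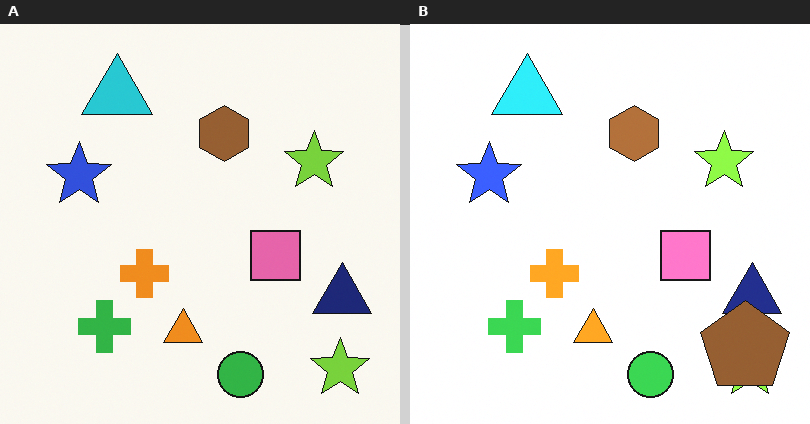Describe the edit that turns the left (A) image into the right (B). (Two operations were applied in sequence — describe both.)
The transformation is: brightened a little, then overlaid with an additional brown pentagon.

Every pixel — background and shapes alike — is uniformly brightened. A brown pentagon appears in the right (B) image that is absent from the left (A).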